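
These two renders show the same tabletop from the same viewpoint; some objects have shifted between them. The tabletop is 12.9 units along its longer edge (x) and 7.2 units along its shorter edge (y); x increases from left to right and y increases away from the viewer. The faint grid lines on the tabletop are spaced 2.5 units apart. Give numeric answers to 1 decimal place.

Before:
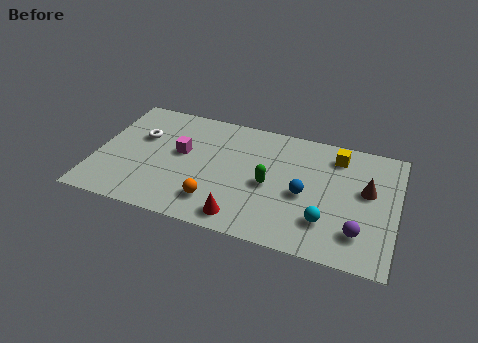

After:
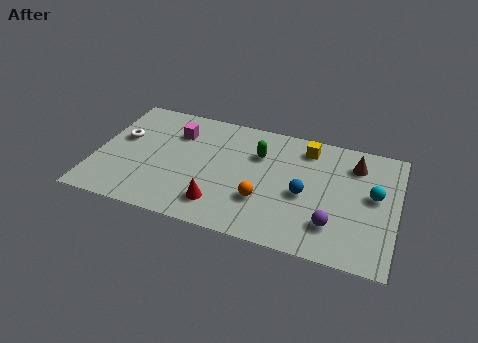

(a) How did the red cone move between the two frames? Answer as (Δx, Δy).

(-1.0, 0.5)

The red cone was at about (6.5, 1.0) and moved to about (5.5, 1.5).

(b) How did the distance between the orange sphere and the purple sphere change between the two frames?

-3.1

Before: roughly 6.1 units apart; after: 3.0. That's 3.1 units closer together.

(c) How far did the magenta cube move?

1.2

The magenta cube was near (3.6, 4.1) before and (3.3, 5.3) after, so it travelled √(0.3² + 1.2²) ≈ 1.2 units.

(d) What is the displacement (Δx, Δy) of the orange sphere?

(2.0, 0.7)

The orange sphere started near (5.3, 1.6) and ended near (7.3, 2.3).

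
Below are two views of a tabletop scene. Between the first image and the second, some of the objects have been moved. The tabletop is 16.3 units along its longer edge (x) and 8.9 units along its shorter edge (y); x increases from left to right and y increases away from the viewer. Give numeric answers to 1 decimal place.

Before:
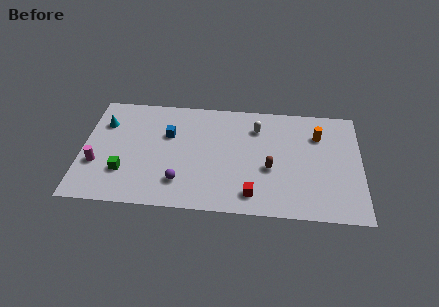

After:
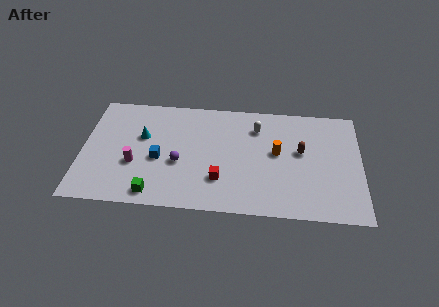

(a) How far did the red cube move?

2.1

The red cube was near (10.0, 1.5) before and (8.1, 2.5) after, so it travelled √(1.9² + 1.0²) ≈ 2.1 units.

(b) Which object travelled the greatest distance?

the orange cylinder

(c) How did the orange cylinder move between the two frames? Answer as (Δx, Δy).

(-2.4, -1.6)

The orange cylinder started near (13.8, 6.5) and ended near (11.4, 4.9).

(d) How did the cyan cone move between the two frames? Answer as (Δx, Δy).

(2.3, -0.9)

The cyan cone was at about (1.2, 6.4) and moved to about (3.5, 5.5).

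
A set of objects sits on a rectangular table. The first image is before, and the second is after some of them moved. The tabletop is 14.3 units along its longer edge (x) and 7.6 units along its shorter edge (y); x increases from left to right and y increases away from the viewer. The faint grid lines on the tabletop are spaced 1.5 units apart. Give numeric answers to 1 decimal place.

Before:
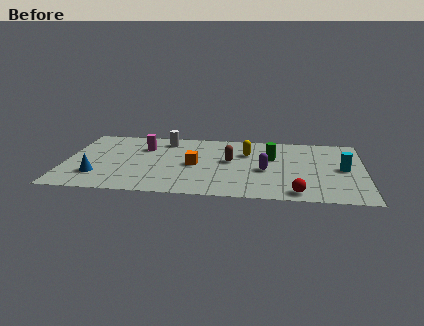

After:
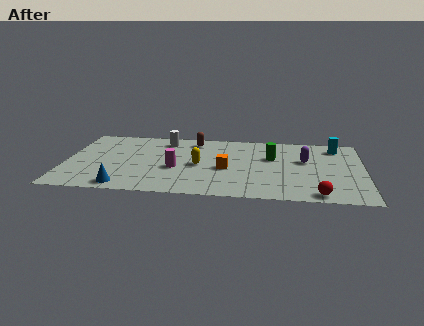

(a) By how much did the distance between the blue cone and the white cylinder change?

+0.4

The distance was about 5.3 in the first image and 5.7 in the second, so they moved 0.4 units further apart.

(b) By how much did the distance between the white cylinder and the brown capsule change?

-2.4

Before: roughly 3.8 units apart; after: 1.4. That's 2.4 units closer together.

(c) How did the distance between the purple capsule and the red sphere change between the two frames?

+1.0

They were about 2.8 units apart before and 3.8 after — 1.0 units further apart.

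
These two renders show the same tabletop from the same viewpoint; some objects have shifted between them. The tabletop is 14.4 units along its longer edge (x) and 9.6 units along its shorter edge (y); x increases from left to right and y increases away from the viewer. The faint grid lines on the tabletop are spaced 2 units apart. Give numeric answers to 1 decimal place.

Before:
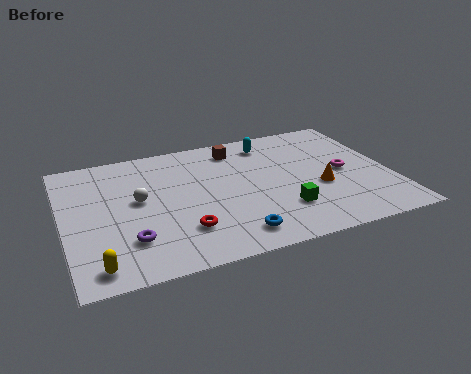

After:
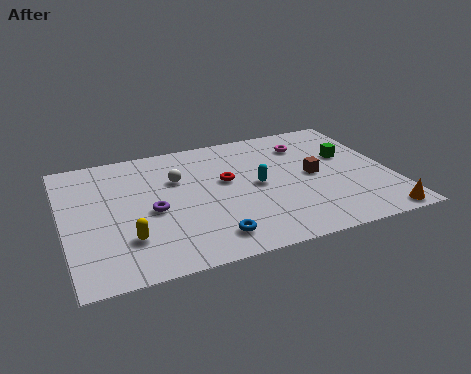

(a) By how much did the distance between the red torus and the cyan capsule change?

-5.5

Before: roughly 7.0 units apart; after: 1.5. That's 5.5 units closer together.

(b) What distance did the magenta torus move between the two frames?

3.0

The magenta torus moved from about (12.4, 4.7) to (11.0, 7.4), a distance of √(1.4² + 2.7²) ≈ 3.0.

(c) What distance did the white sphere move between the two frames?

2.1

The white sphere moved from about (3.3, 5.3) to (5.1, 6.4), a distance of √(1.8² + 1.1²) ≈ 2.1.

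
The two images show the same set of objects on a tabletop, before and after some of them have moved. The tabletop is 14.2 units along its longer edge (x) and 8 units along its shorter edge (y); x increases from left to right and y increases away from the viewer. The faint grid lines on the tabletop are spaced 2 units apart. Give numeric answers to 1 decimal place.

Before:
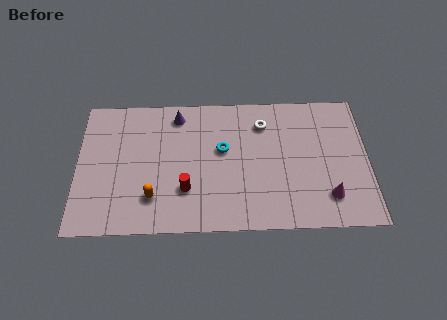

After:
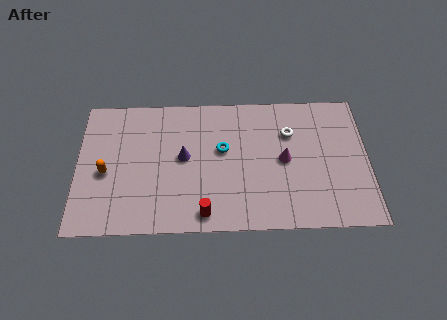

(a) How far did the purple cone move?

2.5

From (4.9, 6.8) to (5.2, 4.3), the purple cone covered √(0.3² + 2.5²) ≈ 2.5 units.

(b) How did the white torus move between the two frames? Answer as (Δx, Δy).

(1.3, -0.6)

From the two frames, the white torus sits at roughly (9.1, 6.2) before and (10.4, 5.6) after.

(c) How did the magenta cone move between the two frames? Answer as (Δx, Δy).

(-2.1, 2.2)

The magenta cone started near (12.2, 1.8) and ended near (10.1, 4.0).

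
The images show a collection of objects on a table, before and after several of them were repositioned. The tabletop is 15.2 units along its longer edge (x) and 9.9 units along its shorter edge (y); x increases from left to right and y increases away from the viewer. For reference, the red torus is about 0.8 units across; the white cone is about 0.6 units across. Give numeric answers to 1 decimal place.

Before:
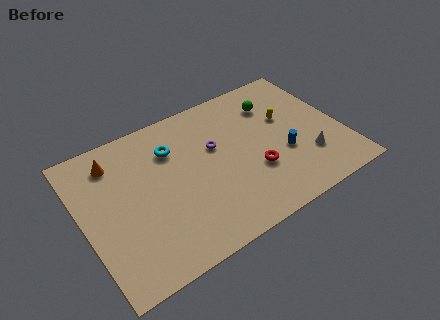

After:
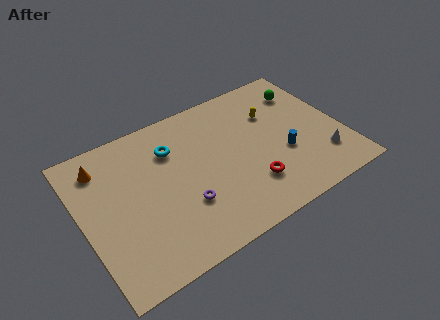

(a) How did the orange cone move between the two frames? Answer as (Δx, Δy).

(-0.7, 0.0)

The orange cone started near (2.2, 8.0) and ended near (1.5, 8.0).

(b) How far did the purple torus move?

3.7

From (7.9, 6.1) to (5.6, 3.2), the purple torus covered √(2.3² + 2.9²) ≈ 3.7 units.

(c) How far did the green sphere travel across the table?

1.9

The green sphere moved from about (11.7, 7.5) to (13.6, 7.6), a distance of √(1.9² + 0.1²) ≈ 1.9.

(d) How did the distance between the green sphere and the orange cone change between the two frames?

+2.6

The distance was about 9.5 in the first image and 12.1 in the second, so they moved 2.6 units further apart.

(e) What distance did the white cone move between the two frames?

0.9

The white cone was near (12.9, 2.8) before and (13.7, 2.4) after, so it travelled √(0.8² + 0.4²) ≈ 0.9 units.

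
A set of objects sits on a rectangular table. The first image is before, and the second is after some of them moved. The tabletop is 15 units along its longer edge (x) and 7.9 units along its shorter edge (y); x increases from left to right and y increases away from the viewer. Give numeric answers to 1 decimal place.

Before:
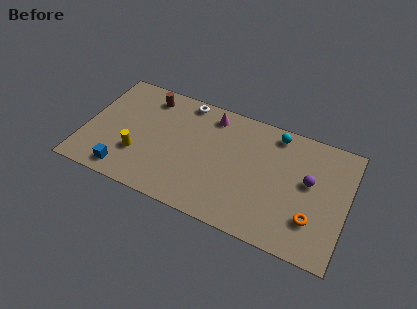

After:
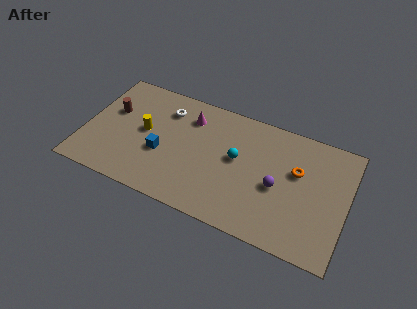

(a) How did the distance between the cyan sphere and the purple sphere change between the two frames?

-0.6

The distance was about 3.2 in the first image and 2.6 in the second, so they moved 0.6 units closer together.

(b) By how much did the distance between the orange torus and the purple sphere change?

-0.6

Before: roughly 2.3 units apart; after: 1.7. That's 0.6 units closer together.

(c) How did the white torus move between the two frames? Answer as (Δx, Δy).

(-1.0, -1.0)

The white torus started near (5.4, 7.1) and ended near (4.4, 6.1).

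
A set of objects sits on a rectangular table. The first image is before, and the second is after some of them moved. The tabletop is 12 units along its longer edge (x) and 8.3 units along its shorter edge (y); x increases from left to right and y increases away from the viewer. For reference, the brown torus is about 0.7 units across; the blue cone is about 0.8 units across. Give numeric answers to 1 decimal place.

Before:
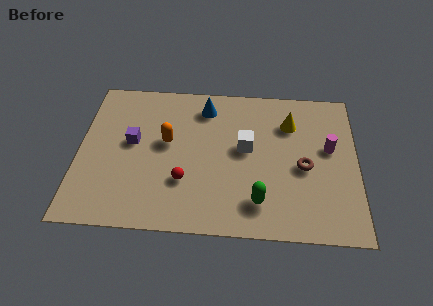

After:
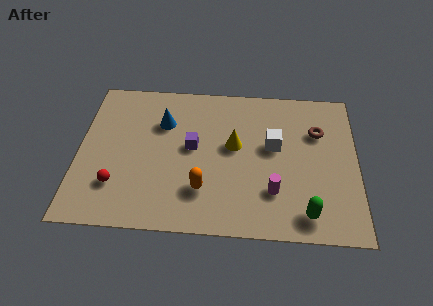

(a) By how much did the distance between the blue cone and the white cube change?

+2.1

They were about 2.8 units apart before and 4.9 after — 2.1 units further apart.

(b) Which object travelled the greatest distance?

the magenta cylinder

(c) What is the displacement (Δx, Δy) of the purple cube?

(2.6, -0.1)

The purple cube was at about (2.3, 4.6) and moved to about (4.9, 4.5).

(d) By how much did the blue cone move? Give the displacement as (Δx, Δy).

(-1.8, -1.0)

The blue cone started near (5.4, 6.8) and ended near (3.6, 5.8).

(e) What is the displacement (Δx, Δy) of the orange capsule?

(1.6, -2.5)

The orange capsule was at about (3.8, 4.7) and moved to about (5.4, 2.2).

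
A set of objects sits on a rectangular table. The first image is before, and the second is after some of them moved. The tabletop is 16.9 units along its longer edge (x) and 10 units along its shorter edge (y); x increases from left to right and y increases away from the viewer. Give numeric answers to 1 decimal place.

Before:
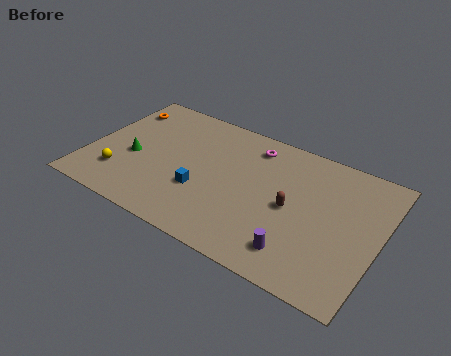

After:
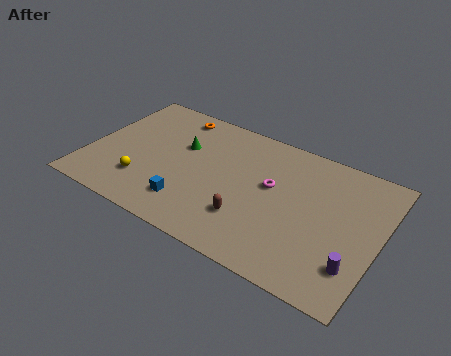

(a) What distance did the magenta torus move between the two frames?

2.9

The magenta torus moved from about (9.1, 8.3) to (10.6, 5.8), a distance of √(1.5² + 2.5²) ≈ 2.9.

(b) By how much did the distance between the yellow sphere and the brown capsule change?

-3.9

They were about 10.1 units apart before and 6.2 after — 3.9 units closer together.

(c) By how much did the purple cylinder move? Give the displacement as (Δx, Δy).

(3.1, 0.6)

The purple cylinder was at about (12.7, 1.9) and moved to about (15.8, 2.5).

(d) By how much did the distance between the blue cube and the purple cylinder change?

+3.4

The distance was about 6.1 in the first image and 9.5 in the second, so they moved 3.4 units further apart.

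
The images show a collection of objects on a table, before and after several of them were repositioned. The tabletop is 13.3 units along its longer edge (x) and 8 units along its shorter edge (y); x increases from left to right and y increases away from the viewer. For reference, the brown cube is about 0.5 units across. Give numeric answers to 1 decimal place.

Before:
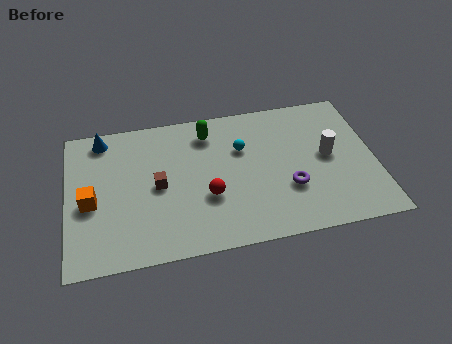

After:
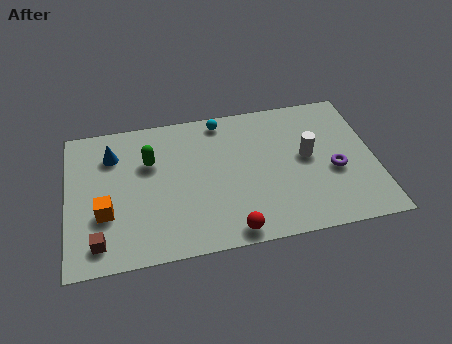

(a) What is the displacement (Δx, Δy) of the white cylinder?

(-0.9, 0.1)

The white cylinder was at about (11.3, 4.2) and moved to about (10.4, 4.3).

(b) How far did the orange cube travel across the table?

0.9

The orange cube moved from about (1.0, 3.5) to (1.6, 2.8), a distance of √(0.6² + 0.7²) ≈ 0.9.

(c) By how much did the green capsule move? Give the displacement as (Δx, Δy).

(-2.6, -1.2)

From the two frames, the green capsule sits at roughly (6.2, 6.5) before and (3.6, 5.3) after.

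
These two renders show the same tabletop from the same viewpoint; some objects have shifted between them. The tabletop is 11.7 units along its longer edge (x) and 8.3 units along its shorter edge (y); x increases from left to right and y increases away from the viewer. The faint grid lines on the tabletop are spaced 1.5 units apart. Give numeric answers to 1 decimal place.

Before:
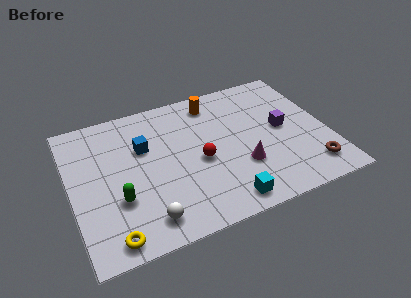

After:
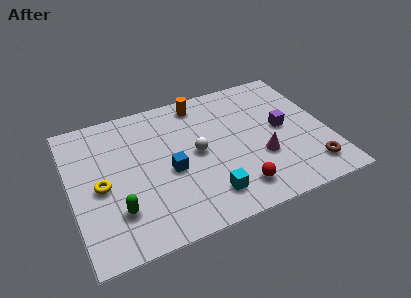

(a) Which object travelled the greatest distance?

the white sphere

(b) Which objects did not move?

the purple cube and the brown torus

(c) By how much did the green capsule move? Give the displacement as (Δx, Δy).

(-0.1, -0.6)

The green capsule started near (2.0, 2.8) and ended near (1.9, 2.2).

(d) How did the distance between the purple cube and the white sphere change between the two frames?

-3.2

Before: roughly 7.2 units apart; after: 4.0. That's 3.2 units closer together.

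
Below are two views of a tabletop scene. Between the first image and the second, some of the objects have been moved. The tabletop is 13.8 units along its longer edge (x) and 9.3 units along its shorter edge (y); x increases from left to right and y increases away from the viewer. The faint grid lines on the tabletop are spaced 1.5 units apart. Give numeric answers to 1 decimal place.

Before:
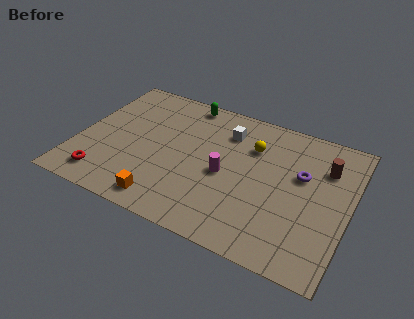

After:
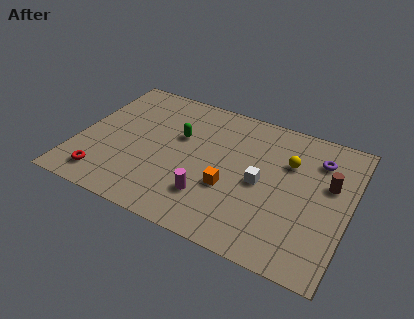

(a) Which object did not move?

the red torus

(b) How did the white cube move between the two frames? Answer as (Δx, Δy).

(2.1, -2.7)

The white cube was at about (7.3, 7.1) and moved to about (9.4, 4.4).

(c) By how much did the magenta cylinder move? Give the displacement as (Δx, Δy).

(-0.6, -1.8)

From the two frames, the magenta cylinder sits at roughly (7.6, 4.2) before and (7.0, 2.4) after.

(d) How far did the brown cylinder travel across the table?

1.0

The brown cylinder moved from about (12.4, 6.7) to (12.7, 5.7), a distance of √(0.3² + 1.0²) ≈ 1.0.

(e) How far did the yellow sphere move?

1.9

The yellow sphere moved from about (8.7, 6.6) to (10.6, 6.3), a distance of √(1.9² + 0.3²) ≈ 1.9.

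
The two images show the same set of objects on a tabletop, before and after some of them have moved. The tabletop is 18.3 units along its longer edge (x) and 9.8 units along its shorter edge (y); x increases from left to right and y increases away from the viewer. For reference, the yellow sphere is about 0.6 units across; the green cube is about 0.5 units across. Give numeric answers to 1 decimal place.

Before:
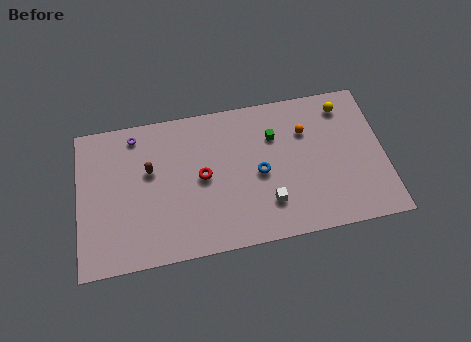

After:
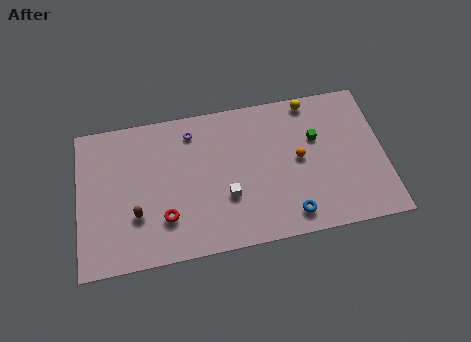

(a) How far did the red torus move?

3.3

From (7.4, 5.0) to (5.1, 2.7), the red torus covered √(2.3² + 2.3²) ≈ 3.3 units.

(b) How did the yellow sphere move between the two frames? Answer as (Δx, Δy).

(-2.0, 0.7)

From the two frames, the yellow sphere sits at roughly (16.1, 8.2) before and (14.1, 8.9) after.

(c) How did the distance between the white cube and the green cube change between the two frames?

+1.8

Before: roughly 4.4 units apart; after: 6.2. That's 1.8 units further apart.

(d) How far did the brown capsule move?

2.9

From (4.3, 6.0) to (3.4, 3.2), the brown capsule covered √(0.9² + 2.8²) ≈ 2.9 units.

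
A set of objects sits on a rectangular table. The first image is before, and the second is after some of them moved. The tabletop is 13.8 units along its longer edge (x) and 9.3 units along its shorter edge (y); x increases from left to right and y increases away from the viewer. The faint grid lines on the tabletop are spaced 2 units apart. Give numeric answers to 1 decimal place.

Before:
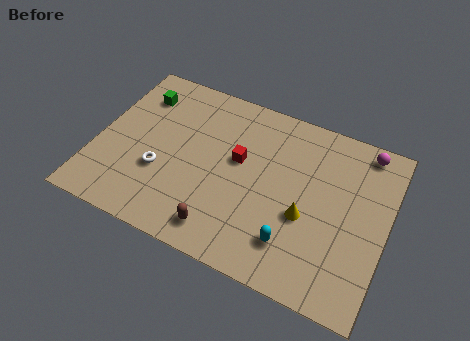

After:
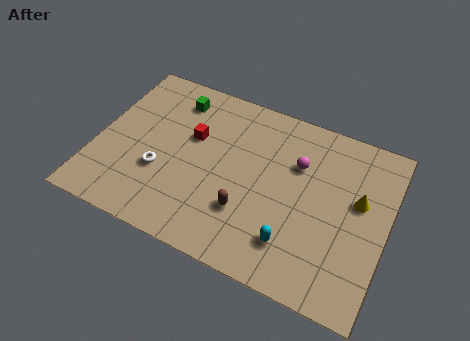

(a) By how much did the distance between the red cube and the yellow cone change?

+4.2

The distance was about 3.8 in the first image and 8.0 in the second, so they moved 4.2 units further apart.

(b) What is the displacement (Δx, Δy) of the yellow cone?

(2.3, 1.8)

From the two frames, the yellow cone sits at roughly (10.1, 3.7) before and (12.4, 5.5) after.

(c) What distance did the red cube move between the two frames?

2.3

The red cube was near (6.7, 5.4) before and (4.4, 5.8) after, so it travelled √(2.3² + 0.4²) ≈ 2.3 units.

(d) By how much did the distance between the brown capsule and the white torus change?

+0.5

The distance was about 3.7 in the first image and 4.2 in the second, so they moved 0.5 units further apart.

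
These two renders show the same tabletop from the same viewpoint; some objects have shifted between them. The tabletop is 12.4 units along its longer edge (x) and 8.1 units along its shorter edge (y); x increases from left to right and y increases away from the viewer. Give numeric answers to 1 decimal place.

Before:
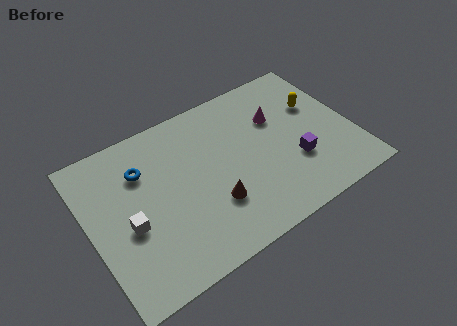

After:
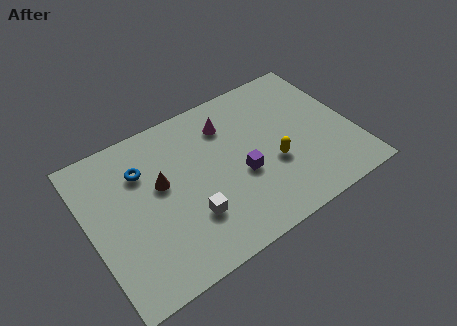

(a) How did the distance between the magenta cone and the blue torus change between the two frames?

-2.3

They were about 6.4 units apart before and 4.1 after — 2.3 units closer together.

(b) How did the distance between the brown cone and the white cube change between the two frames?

-1.4

They were about 3.9 units apart before and 2.5 after — 1.4 units closer together.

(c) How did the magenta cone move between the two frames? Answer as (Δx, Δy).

(-2.3, 0.8)

From the two frames, the magenta cone sits at roughly (9.1, 5.4) before and (6.8, 6.2) after.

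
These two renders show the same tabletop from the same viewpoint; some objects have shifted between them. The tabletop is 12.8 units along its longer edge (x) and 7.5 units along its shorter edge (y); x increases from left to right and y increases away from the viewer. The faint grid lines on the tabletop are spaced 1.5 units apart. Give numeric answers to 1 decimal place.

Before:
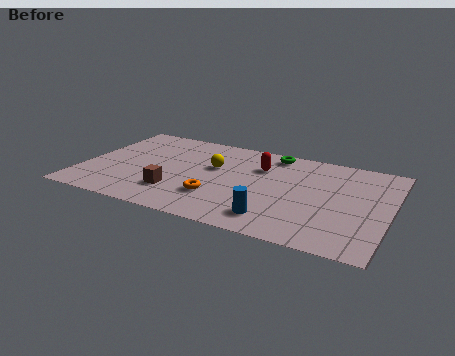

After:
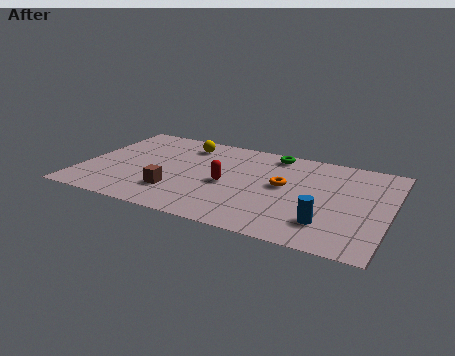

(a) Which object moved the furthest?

the orange torus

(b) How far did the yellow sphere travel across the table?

2.1

From (5.4, 4.6) to (4.0, 6.1), the yellow sphere covered √(1.4² + 1.5²) ≈ 2.1 units.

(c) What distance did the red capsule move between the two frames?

2.2

From (7.3, 5.3) to (6.1, 3.4), the red capsule covered √(1.2² + 1.9²) ≈ 2.2 units.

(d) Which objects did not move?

the brown cube and the green torus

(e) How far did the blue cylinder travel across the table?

2.1

The blue cylinder moved from about (8.3, 1.4) to (10.4, 1.8), a distance of √(2.1² + 0.4²) ≈ 2.1.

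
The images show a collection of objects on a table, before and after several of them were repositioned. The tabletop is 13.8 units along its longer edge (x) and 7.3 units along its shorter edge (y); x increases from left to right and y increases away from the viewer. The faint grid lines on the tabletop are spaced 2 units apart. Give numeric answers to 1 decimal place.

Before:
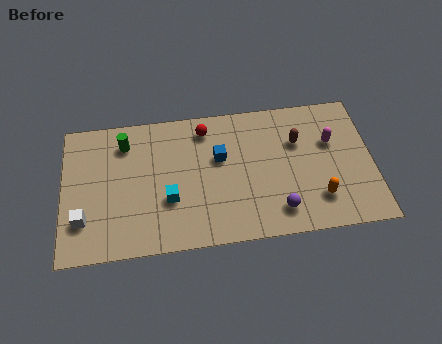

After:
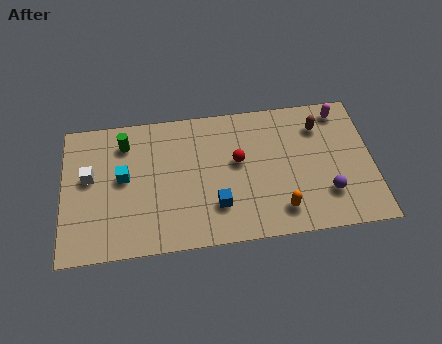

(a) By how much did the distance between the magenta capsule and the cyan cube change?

+2.5

They were about 7.6 units apart before and 10.1 after — 2.5 units further apart.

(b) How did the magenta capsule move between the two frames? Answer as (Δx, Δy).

(0.5, 1.6)

The magenta capsule was at about (12.0, 4.7) and moved to about (12.5, 6.3).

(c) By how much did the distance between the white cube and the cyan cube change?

-2.3

They were about 3.8 units apart before and 1.5 after — 2.3 units closer together.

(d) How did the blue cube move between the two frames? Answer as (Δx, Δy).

(-0.2, -2.5)

From the two frames, the blue cube sits at roughly (7.0, 4.5) before and (6.8, 2.0) after.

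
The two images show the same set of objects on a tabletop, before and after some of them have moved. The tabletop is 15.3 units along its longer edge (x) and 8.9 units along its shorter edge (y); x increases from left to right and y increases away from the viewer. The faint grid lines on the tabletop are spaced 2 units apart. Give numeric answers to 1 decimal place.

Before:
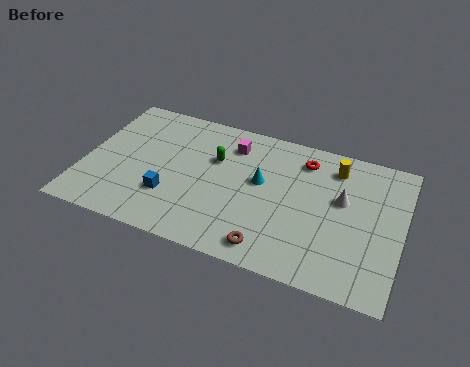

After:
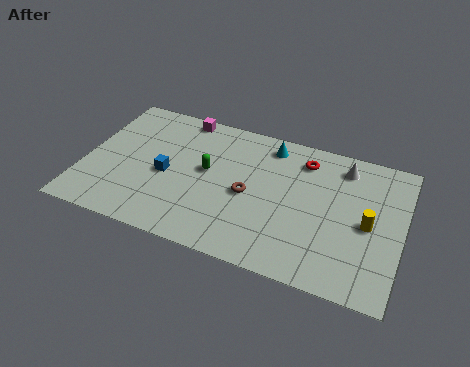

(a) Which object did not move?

the red torus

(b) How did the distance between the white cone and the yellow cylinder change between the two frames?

+1.5

The distance was about 2.0 in the first image and 3.5 in the second, so they moved 1.5 units further apart.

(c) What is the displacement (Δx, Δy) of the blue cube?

(-0.3, 1.3)

From the two frames, the blue cube sits at roughly (4.3, 2.7) before and (4.0, 4.0) after.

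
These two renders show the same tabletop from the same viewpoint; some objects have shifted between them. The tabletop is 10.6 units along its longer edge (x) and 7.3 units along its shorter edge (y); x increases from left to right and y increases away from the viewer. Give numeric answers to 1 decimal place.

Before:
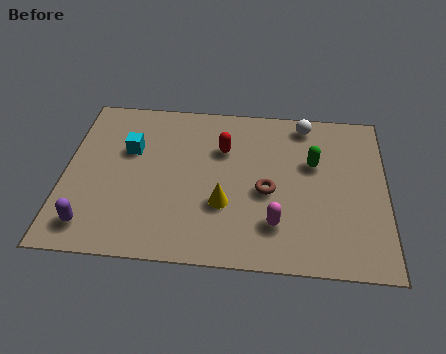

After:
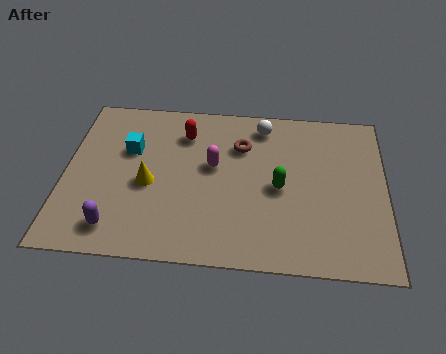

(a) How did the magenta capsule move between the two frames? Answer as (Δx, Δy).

(-2.1, 2.4)

From the two frames, the magenta capsule sits at roughly (7.0, 1.8) before and (4.9, 4.2) after.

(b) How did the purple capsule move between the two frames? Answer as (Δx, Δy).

(0.8, 0.0)

The purple capsule started near (1.0, 1.2) and ended near (1.8, 1.2).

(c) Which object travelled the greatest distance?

the magenta capsule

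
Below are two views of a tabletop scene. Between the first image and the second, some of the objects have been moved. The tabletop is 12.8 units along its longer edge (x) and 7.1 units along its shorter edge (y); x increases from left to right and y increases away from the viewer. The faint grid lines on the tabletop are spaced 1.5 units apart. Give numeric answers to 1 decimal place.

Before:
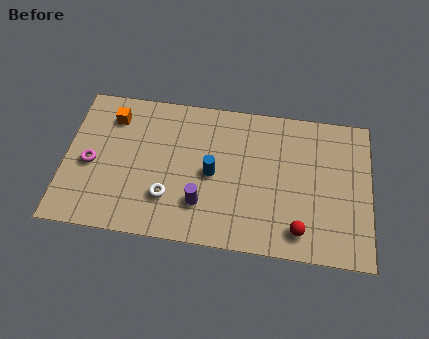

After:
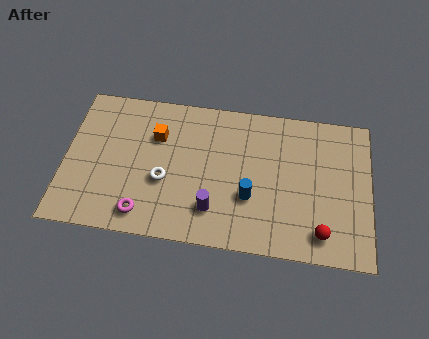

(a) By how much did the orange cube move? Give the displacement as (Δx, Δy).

(1.9, -0.7)

The orange cube was at about (1.9, 5.6) and moved to about (3.8, 4.9).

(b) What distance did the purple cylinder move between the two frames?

0.5

From (5.8, 1.9) to (6.3, 1.7), the purple cylinder covered √(0.5² + 0.2²) ≈ 0.5 units.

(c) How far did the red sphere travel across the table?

0.9

The red sphere moved from about (9.9, 1.2) to (10.8, 1.2), a distance of √(0.9² + 0.0²) ≈ 0.9.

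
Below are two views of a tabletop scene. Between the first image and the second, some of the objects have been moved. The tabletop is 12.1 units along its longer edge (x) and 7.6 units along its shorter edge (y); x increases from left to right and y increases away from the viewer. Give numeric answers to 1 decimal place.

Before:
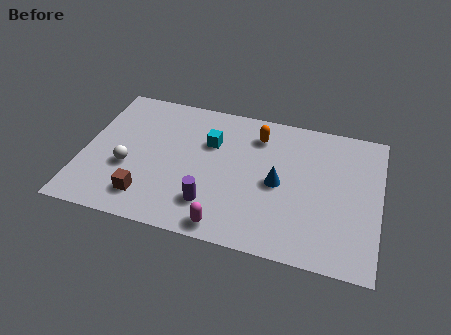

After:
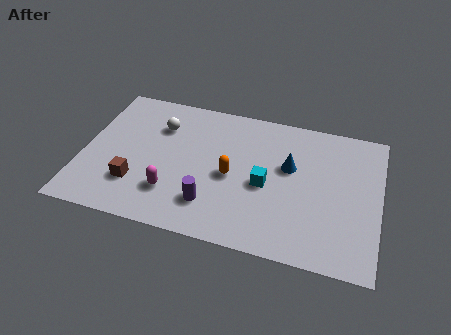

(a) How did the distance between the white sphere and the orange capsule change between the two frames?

-2.3

They were about 6.0 units apart before and 3.7 after — 2.3 units closer together.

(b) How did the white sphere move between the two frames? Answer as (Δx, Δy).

(1.1, 2.6)

The white sphere started near (1.9, 2.9) and ended near (3.0, 5.5).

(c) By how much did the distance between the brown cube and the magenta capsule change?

-1.9

The distance was about 3.4 in the first image and 1.5 in the second, so they moved 1.9 units closer together.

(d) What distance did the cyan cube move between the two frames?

2.9

From (5.1, 5.1) to (7.5, 3.4), the cyan cube covered √(2.4² + 1.7²) ≈ 2.9 units.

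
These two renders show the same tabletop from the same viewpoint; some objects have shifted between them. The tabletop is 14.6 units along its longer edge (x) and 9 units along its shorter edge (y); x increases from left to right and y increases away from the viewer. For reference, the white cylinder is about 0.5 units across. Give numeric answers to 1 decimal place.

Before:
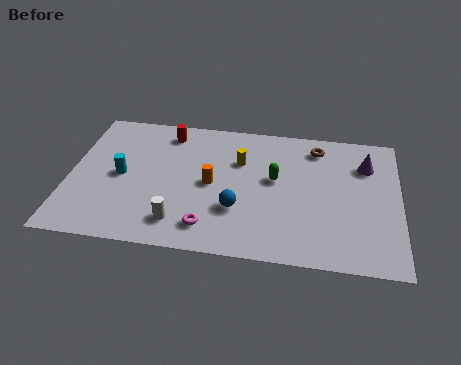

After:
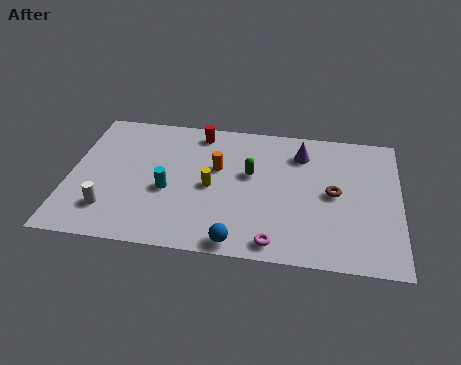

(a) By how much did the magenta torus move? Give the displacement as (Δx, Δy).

(2.9, -0.6)

The magenta torus started near (6.3, 1.6) and ended near (9.2, 1.0).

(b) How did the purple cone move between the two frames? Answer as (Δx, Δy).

(-2.9, 0.4)

The purple cone started near (13.1, 6.6) and ended near (10.2, 7.0).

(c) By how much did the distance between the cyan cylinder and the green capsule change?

-2.9

They were about 6.8 units apart before and 3.9 after — 2.9 units closer together.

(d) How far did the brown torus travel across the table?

3.1

From (10.9, 7.5) to (11.7, 4.5), the brown torus covered √(0.8² + 3.0²) ≈ 3.1 units.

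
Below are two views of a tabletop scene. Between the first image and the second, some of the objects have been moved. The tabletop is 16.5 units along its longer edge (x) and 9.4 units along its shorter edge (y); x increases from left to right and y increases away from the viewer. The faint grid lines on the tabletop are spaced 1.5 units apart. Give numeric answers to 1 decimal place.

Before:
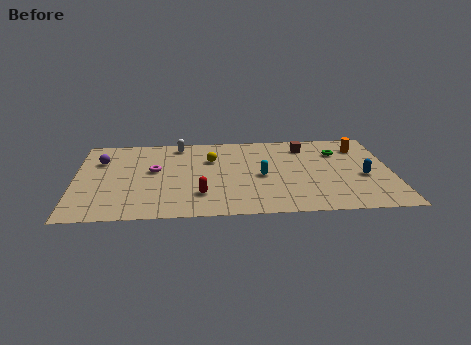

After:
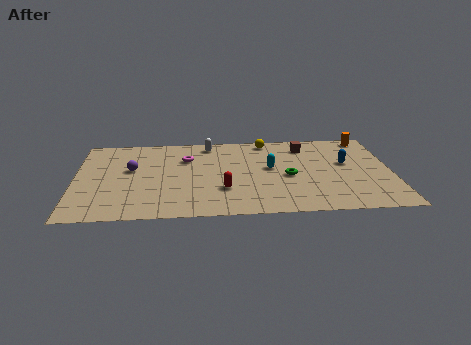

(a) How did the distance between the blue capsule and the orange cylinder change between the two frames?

-0.3

Before: roughly 3.4 units apart; after: 3.1. That's 0.3 units closer together.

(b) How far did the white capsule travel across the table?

1.6

From (5.4, 8.2) to (7.0, 8.2), the white capsule covered √(1.6² + 0.0²) ≈ 1.6 units.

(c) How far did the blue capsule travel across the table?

1.8

The blue capsule moved from about (15.0, 3.9) to (14.2, 5.5), a distance of √(0.8² + 1.6²) ≈ 1.8.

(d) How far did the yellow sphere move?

3.6

The yellow sphere moved from about (7.1, 6.4) to (10.1, 8.4), a distance of √(3.0² + 2.0²) ≈ 3.6.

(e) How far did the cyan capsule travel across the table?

1.0

From (9.7, 4.3) to (10.2, 5.2), the cyan capsule covered √(0.5² + 0.9²) ≈ 1.0 units.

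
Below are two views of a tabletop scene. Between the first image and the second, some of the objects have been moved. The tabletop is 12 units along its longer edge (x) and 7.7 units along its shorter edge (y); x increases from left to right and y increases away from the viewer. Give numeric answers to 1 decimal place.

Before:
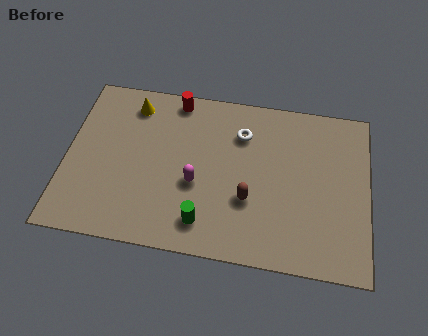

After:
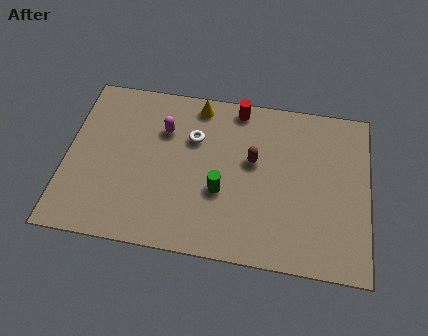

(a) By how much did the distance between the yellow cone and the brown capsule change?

-2.8

The distance was about 6.1 in the first image and 3.3 in the second, so they moved 2.8 units closer together.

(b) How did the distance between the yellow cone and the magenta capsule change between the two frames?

-2.4

The distance was about 4.3 in the first image and 1.9 in the second, so they moved 2.4 units closer together.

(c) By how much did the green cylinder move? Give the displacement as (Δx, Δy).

(0.6, 1.5)

The green cylinder started near (5.6, 1.4) and ended near (6.2, 2.9).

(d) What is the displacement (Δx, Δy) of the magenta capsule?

(-1.4, 2.3)

The magenta capsule started near (5.2, 3.1) and ended near (3.8, 5.4).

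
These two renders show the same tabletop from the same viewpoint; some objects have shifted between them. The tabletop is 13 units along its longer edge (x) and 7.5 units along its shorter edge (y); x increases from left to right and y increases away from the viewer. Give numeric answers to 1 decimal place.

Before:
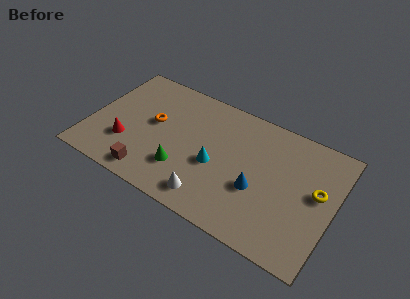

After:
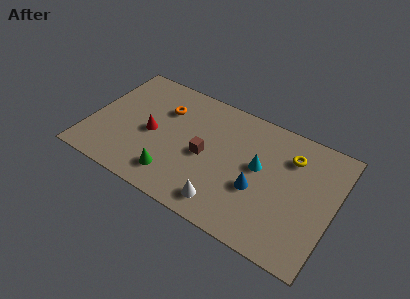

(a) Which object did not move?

the blue cone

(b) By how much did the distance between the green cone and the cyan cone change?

+3.1

They were about 1.9 units apart before and 5.0 after — 3.1 units further apart.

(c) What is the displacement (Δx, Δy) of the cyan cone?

(2.2, 1.0)

The cyan cone started near (6.8, 3.2) and ended near (9.0, 4.2).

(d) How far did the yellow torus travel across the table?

2.1

The yellow torus was near (12.1, 4.2) before and (10.5, 5.6) after, so it travelled √(1.6² + 1.4²) ≈ 2.1 units.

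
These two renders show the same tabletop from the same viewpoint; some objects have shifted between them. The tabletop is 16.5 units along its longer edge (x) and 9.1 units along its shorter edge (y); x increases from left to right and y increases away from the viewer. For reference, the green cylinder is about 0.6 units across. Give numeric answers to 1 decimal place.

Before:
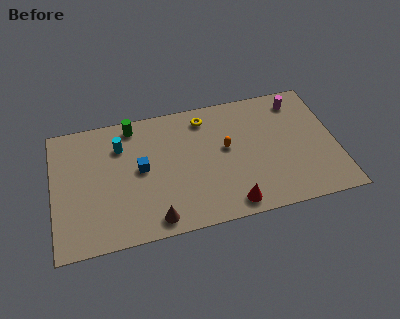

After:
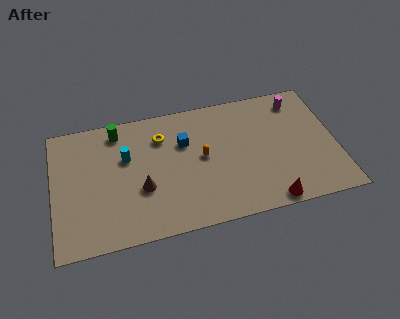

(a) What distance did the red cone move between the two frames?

2.2

From (10.1, 1.1) to (12.3, 0.8), the red cone covered √(2.2² + 0.3²) ≈ 2.2 units.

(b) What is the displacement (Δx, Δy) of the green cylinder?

(-0.9, -0.2)

The green cylinder was at about (4.8, 8.0) and moved to about (3.9, 7.8).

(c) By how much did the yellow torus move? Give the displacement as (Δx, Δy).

(-2.6, -0.8)

From the two frames, the yellow torus sits at roughly (9.0, 7.6) before and (6.4, 6.8) after.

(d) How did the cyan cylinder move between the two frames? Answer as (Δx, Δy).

(0.3, -0.9)

The cyan cylinder started near (4.0, 6.7) and ended near (4.3, 5.8).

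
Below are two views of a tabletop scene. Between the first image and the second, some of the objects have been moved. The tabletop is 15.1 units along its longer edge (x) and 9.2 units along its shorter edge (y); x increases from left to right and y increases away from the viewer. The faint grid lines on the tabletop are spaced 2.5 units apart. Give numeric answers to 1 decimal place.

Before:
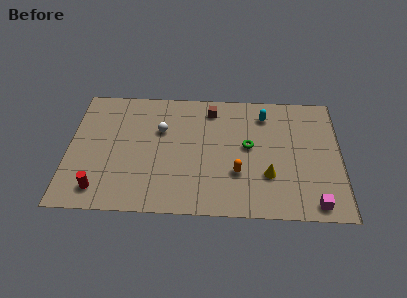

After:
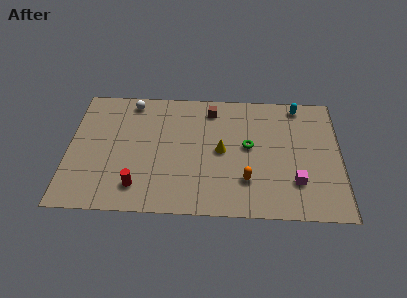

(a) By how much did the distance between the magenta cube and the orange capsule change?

-2.0

They were about 4.7 units apart before and 2.7 after — 2.0 units closer together.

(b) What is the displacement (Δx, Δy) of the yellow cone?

(-2.6, 1.7)

From the two frames, the yellow cone sits at roughly (11.1, 2.9) before and (8.5, 4.6) after.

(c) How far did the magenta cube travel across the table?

1.8

From (13.6, 1.0) to (12.6, 2.5), the magenta cube covered √(1.0² + 1.5²) ≈ 1.8 units.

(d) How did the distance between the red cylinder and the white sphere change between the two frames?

+0.7

They were about 5.6 units apart before and 6.3 after — 0.7 units further apart.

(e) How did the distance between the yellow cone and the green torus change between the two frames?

-0.8

They were about 2.4 units apart before and 1.6 after — 0.8 units closer together.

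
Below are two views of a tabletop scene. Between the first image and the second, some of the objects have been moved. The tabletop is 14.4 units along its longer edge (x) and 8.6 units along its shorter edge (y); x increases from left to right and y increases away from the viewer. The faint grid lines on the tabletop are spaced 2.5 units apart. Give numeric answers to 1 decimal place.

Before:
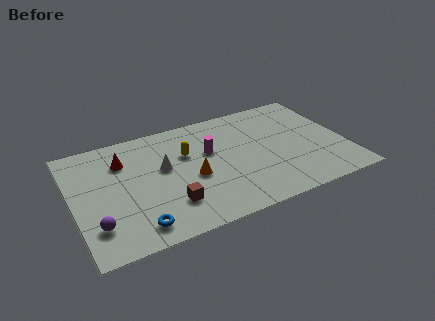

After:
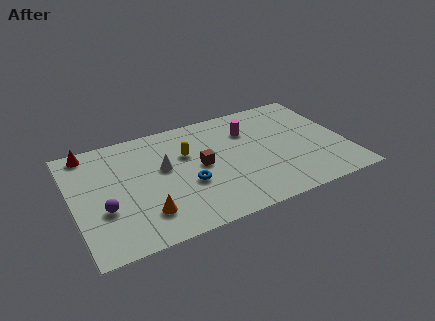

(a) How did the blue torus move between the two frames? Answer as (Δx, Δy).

(2.9, 2.0)

The blue torus was at about (3.0, 1.3) and moved to about (5.9, 3.3).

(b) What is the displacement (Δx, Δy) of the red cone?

(-1.7, 1.4)

From the two frames, the red cone sits at roughly (2.8, 6.3) before and (1.1, 7.7) after.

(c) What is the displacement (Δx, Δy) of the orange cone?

(-2.7, -1.7)

The orange cone was at about (6.2, 3.7) and moved to about (3.5, 2.0).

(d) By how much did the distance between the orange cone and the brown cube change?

+1.9

The distance was about 2.1 in the first image and 4.0 in the second, so they moved 1.9 units further apart.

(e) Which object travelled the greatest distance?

the blue torus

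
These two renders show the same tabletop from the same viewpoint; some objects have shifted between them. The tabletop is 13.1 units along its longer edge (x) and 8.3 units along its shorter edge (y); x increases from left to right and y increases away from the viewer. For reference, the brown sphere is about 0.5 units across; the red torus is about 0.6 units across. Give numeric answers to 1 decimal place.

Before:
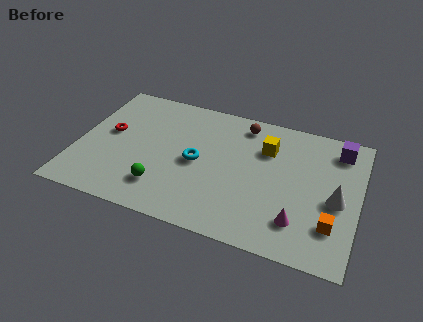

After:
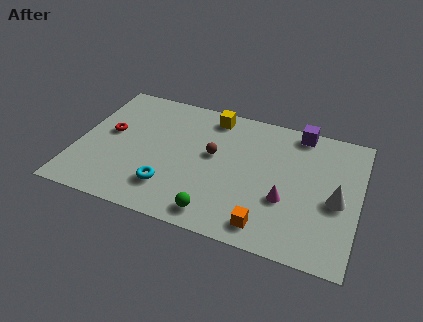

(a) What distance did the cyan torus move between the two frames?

2.3

From (5.6, 4.0) to (4.5, 2.0), the cyan torus covered √(1.1² + 2.0²) ≈ 2.3 units.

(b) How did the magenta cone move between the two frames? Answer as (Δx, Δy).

(-0.7, 1.1)

From the two frames, the magenta cone sits at roughly (10.5, 1.9) before and (9.8, 3.0) after.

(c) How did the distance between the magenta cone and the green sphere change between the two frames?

-2.7

The distance was about 6.3 in the first image and 3.6 in the second, so they moved 2.7 units closer together.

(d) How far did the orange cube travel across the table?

3.1

The orange cube was near (12.0, 2.2) before and (9.1, 1.2) after, so it travelled √(2.9² + 1.0²) ≈ 3.1 units.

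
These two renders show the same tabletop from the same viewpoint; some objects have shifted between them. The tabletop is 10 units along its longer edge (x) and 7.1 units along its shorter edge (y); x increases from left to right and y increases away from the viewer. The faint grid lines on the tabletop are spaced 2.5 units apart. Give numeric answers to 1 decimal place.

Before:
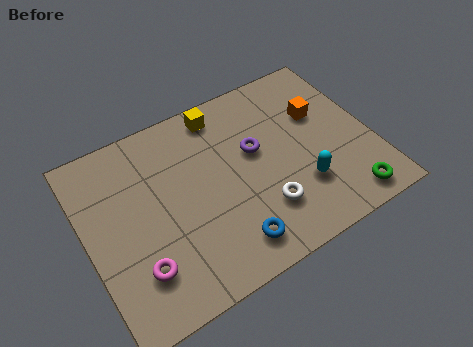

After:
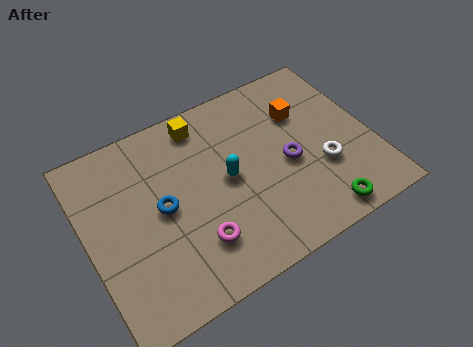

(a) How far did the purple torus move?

1.4

The purple torus was near (6.0, 4.2) before and (7.0, 3.2) after, so it travelled √(1.0² + 1.0²) ≈ 1.4 units.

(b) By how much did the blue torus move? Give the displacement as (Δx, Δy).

(-2.0, 2.4)

The blue torus was at about (4.6, 1.2) and moved to about (2.6, 3.6).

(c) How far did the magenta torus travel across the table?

2.0

The magenta torus was near (1.5, 1.8) before and (3.5, 1.8) after, so it travelled √(2.0² + 0.0²) ≈ 2.0 units.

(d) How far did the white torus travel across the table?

2.3

The white torus was near (5.9, 1.9) before and (8.1, 2.5) after, so it travelled √(2.2² + 0.6²) ≈ 2.3 units.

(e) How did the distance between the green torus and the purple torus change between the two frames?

-1.8

They were about 4.3 units apart before and 2.5 after — 1.8 units closer together.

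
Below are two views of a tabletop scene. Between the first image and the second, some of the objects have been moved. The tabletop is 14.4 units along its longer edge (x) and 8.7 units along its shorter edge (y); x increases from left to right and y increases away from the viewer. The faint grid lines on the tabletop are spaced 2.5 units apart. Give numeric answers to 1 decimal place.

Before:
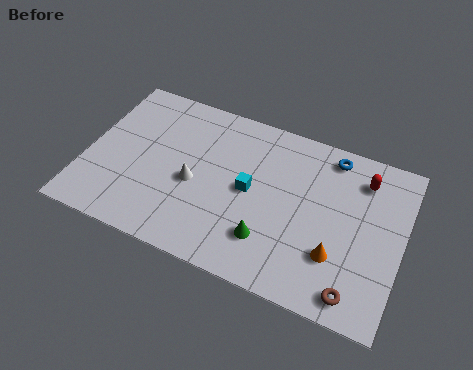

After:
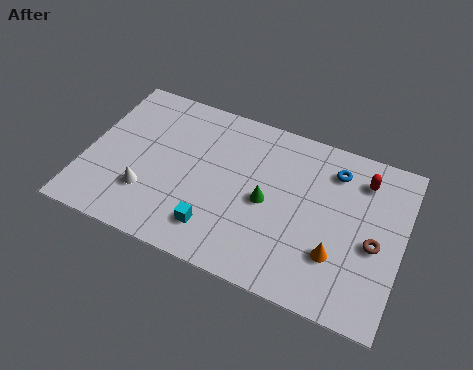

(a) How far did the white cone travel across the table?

2.4

From (5.0, 3.8) to (3.0, 2.5), the white cone covered √(2.0² + 1.3²) ≈ 2.4 units.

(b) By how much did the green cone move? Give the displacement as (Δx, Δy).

(-0.3, 1.9)

From the two frames, the green cone sits at roughly (8.6, 2.2) before and (8.3, 4.1) after.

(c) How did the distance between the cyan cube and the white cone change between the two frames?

+0.7

The distance was about 2.6 in the first image and 3.3 in the second, so they moved 0.7 units further apart.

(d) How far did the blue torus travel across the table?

0.7

The blue torus was near (10.9, 7.6) before and (11.1, 6.9) after, so it travelled √(0.2² + 0.7²) ≈ 0.7 units.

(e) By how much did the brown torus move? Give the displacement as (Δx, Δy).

(0.6, 2.7)

From the two frames, the brown torus sits at roughly (12.6, 1.1) before and (13.2, 3.8) after.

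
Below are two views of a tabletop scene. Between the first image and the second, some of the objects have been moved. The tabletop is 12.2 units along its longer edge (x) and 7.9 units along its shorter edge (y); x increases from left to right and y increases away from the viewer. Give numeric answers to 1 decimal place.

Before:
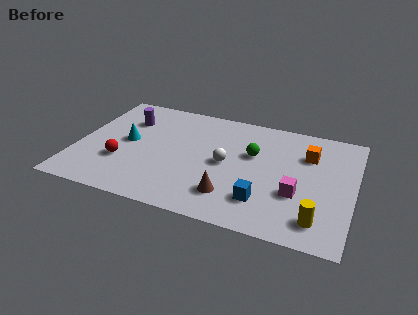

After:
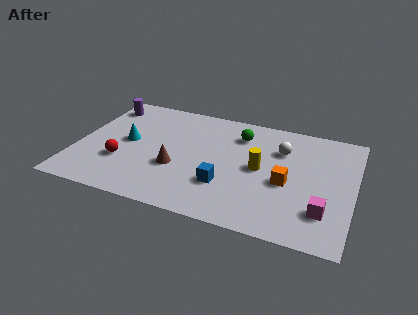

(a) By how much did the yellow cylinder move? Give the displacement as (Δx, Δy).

(-2.7, 2.6)

From the two frames, the yellow cylinder sits at roughly (10.8, 1.4) before and (8.1, 4.0) after.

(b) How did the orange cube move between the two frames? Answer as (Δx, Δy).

(-0.8, -2.2)

From the two frames, the orange cube sits at roughly (10.1, 5.6) before and (9.3, 3.4) after.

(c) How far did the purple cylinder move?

1.4

From (2.0, 5.7) to (0.8, 6.5), the purple cylinder covered √(1.2² + 0.8²) ≈ 1.4 units.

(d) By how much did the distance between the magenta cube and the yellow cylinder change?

+1.8

They were about 1.7 units apart before and 3.5 after — 1.8 units further apart.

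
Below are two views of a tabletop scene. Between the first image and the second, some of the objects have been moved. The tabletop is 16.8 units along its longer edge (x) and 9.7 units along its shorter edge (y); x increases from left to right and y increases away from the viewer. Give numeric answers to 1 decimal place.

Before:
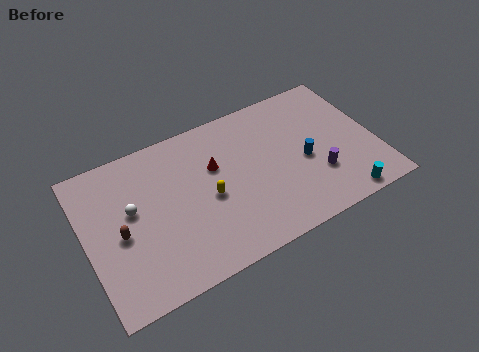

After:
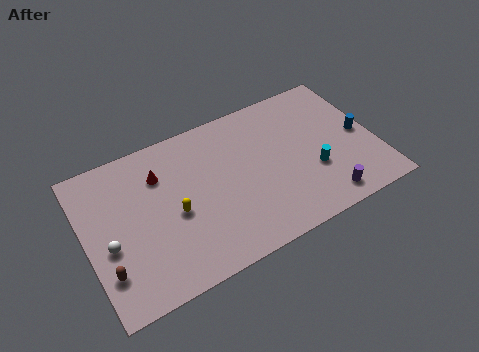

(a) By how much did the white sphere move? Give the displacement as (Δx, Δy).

(-1.5, -1.6)

The white sphere was at about (2.7, 5.6) and moved to about (1.2, 4.0).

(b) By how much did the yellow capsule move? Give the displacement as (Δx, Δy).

(-2.0, -0.1)

From the two frames, the yellow capsule sits at roughly (7.0, 4.4) before and (5.0, 4.3) after.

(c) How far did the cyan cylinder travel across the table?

2.8

From (14.3, 0.9) to (13.0, 3.4), the cyan cylinder covered √(1.3² + 2.5²) ≈ 2.8 units.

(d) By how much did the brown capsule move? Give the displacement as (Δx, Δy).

(-1.0, -1.9)

From the two frames, the brown capsule sits at roughly (1.9, 4.4) before and (0.9, 2.5) after.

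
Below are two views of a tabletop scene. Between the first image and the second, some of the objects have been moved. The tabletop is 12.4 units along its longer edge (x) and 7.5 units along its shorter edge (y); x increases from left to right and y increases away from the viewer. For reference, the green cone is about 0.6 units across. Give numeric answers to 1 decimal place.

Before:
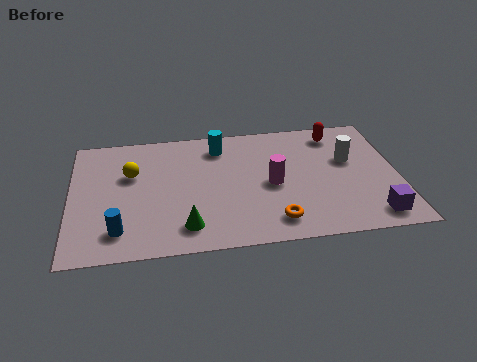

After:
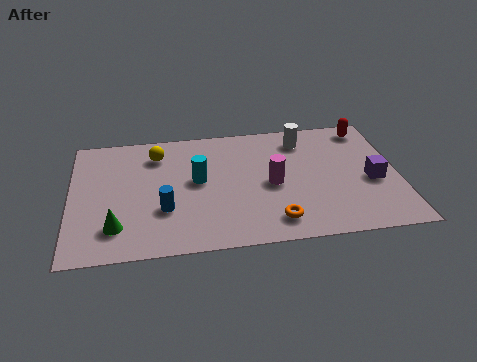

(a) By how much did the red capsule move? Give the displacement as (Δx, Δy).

(1.2, 0.2)

From the two frames, the red capsule sits at roughly (10.2, 6.3) before and (11.4, 6.5) after.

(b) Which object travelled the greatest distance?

the green cone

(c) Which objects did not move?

the orange torus and the magenta cylinder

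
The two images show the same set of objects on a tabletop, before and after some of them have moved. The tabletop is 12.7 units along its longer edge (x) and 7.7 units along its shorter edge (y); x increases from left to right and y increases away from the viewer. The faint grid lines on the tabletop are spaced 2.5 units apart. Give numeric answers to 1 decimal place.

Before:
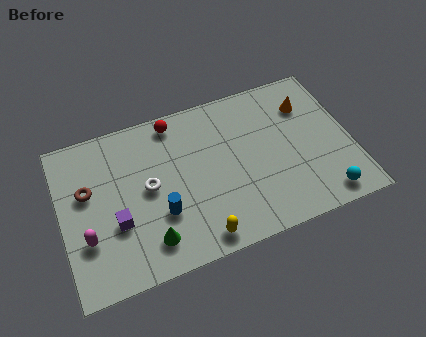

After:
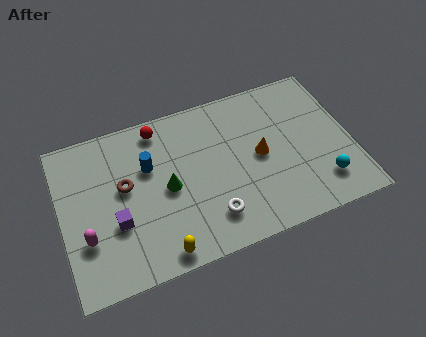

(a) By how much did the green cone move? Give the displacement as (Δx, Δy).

(1.0, 2.2)

The green cone was at about (3.6, 1.5) and moved to about (4.6, 3.7).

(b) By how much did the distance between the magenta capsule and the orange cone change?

-2.7

The distance was about 10.5 in the first image and 7.8 in the second, so they moved 2.7 units closer together.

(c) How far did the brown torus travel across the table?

1.6

The brown torus moved from about (1.2, 4.7) to (2.8, 4.4), a distance of √(1.6² + 0.3²) ≈ 1.6.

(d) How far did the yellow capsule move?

1.7

The yellow capsule moved from about (5.7, 0.9) to (4.0, 0.8), a distance of √(1.7² + 0.1²) ≈ 1.7.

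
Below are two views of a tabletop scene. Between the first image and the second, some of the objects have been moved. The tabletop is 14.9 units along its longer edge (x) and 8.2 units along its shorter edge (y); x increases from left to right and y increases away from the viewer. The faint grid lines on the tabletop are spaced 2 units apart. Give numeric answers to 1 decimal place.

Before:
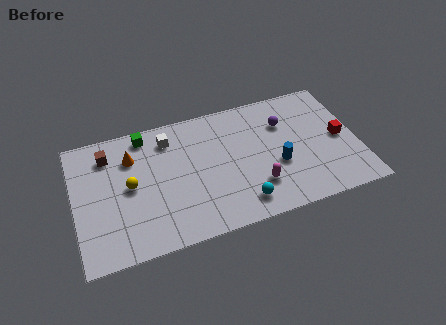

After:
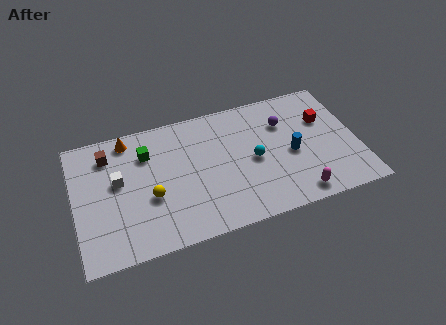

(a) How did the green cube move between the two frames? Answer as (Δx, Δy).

(0.0, -1.2)

The green cube was at about (3.9, 7.2) and moved to about (3.9, 6.0).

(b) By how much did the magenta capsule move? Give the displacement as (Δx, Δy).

(2.0, -1.2)

From the two frames, the magenta capsule sits at roughly (9.4, 2.2) before and (11.4, 1.0) after.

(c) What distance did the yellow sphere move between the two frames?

1.4

The yellow sphere moved from about (2.9, 4.2) to (3.9, 3.2), a distance of √(1.0² + 1.0²) ≈ 1.4.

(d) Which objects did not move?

the brown cube and the purple sphere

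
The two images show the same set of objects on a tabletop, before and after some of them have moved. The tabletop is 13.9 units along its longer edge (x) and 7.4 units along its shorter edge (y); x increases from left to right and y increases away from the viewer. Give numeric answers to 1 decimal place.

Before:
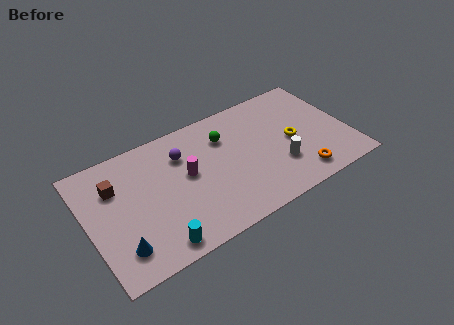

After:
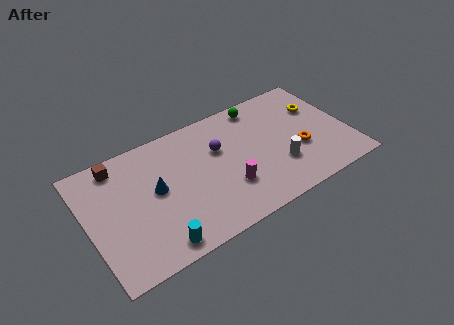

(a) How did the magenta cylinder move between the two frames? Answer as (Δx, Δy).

(1.9, -1.8)

The magenta cylinder was at about (5.3, 4.1) and moved to about (7.2, 2.3).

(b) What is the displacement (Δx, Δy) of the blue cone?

(2.2, 2.4)

The blue cone started near (1.4, 1.6) and ended near (3.6, 4.0).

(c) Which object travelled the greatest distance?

the blue cone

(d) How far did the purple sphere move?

2.0

The purple sphere was near (5.2, 5.4) before and (7.1, 4.8) after, so it travelled √(1.9² + 0.6²) ≈ 2.0 units.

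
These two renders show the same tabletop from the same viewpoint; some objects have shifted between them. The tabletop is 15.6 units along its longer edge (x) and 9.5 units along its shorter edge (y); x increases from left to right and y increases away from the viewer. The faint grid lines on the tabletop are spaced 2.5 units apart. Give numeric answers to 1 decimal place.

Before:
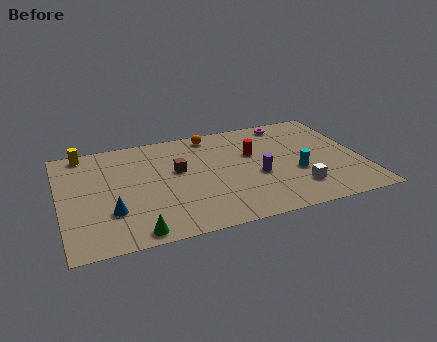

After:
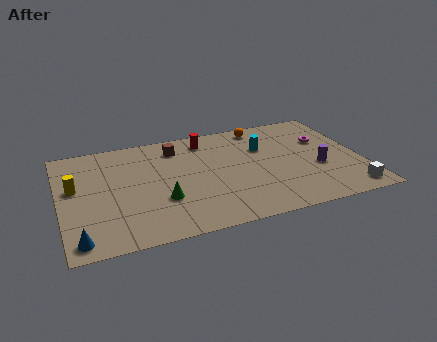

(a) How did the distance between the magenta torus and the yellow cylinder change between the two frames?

+2.3

Before: roughly 10.8 units apart; after: 13.1. That's 2.3 units further apart.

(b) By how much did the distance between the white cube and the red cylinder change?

+5.4

Before: roughly 4.2 units apart; after: 9.6. That's 5.4 units further apart.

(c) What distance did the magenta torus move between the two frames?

2.8

The magenta torus moved from about (12.2, 8.4) to (13.9, 6.2), a distance of √(1.7² + 2.2²) ≈ 2.8.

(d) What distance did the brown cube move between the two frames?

2.1

The brown cube was near (6.1, 5.6) before and (6.2, 7.7) after, so it travelled √(0.1² + 2.1²) ≈ 2.1 units.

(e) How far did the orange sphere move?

2.7

The orange sphere moved from about (8.1, 8.4) to (10.8, 8.4), a distance of √(2.7² + 0.0²) ≈ 2.7.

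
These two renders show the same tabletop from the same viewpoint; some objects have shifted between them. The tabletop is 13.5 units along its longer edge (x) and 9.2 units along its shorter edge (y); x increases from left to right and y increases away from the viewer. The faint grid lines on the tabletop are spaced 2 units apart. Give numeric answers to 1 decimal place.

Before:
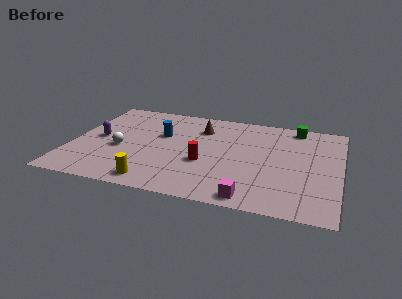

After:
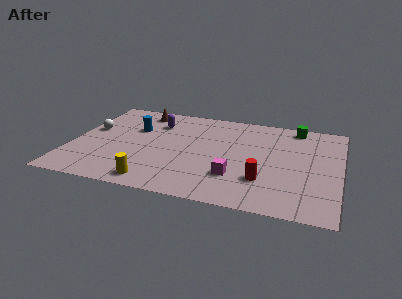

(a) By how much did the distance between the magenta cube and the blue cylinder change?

-0.5

Before: roughly 6.9 units apart; after: 6.4. That's 0.5 units closer together.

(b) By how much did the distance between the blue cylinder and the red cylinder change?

+4.3

Before: roughly 3.3 units apart; after: 7.6. That's 4.3 units further apart.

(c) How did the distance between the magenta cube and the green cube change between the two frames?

-1.3

Before: roughly 7.5 units apart; after: 6.2. That's 1.3 units closer together.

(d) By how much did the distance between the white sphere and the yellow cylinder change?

+2.3

They were about 3.4 units apart before and 5.7 after — 2.3 units further apart.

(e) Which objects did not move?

the yellow cylinder and the green cube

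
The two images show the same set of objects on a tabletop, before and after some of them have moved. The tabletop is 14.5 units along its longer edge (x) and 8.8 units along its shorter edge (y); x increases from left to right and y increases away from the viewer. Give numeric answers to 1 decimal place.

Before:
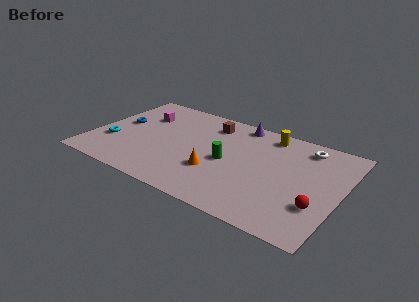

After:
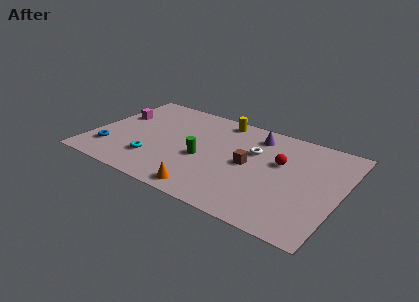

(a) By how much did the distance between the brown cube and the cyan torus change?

-1.0

They were about 6.7 units apart before and 5.7 after — 1.0 units closer together.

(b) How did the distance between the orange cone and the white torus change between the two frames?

-1.3

The distance was about 6.4 in the first image and 5.1 in the second, so they moved 1.3 units closer together.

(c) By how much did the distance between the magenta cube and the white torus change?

-1.5

Before: roughly 9.7 units apart; after: 8.2. That's 1.5 units closer together.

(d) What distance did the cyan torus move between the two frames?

2.7

The cyan torus was near (1.3, 2.9) before and (3.9, 2.3) after, so it travelled √(2.6² + 0.6²) ≈ 2.7 units.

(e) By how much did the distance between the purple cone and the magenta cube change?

+2.4

They were about 5.9 units apart before and 8.3 after — 2.4 units further apart.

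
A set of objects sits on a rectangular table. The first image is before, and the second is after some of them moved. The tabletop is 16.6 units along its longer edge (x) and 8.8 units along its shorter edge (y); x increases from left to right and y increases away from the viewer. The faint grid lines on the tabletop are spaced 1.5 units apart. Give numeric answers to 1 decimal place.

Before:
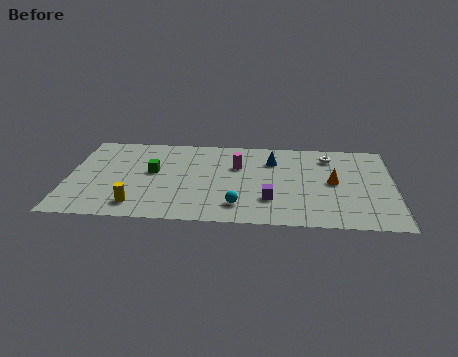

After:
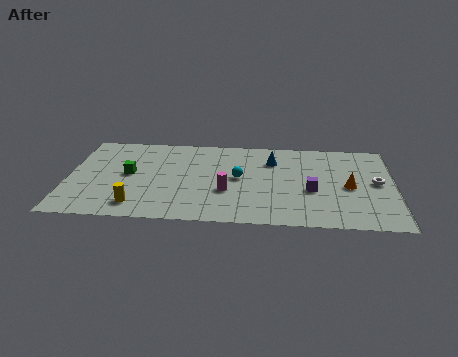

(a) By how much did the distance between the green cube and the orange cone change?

+2.0

Before: roughly 9.2 units apart; after: 11.2. That's 2.0 units further apart.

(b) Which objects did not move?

the blue cone and the yellow cylinder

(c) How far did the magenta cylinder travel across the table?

2.6

The magenta cylinder was near (8.6, 5.8) before and (8.1, 3.2) after, so it travelled √(0.5² + 2.6²) ≈ 2.6 units.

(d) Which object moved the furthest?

the white torus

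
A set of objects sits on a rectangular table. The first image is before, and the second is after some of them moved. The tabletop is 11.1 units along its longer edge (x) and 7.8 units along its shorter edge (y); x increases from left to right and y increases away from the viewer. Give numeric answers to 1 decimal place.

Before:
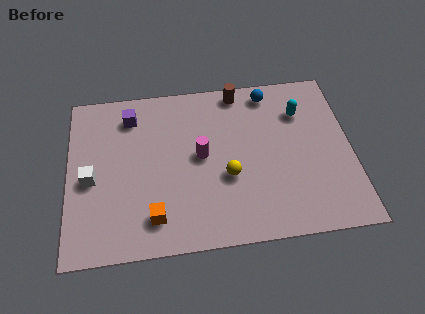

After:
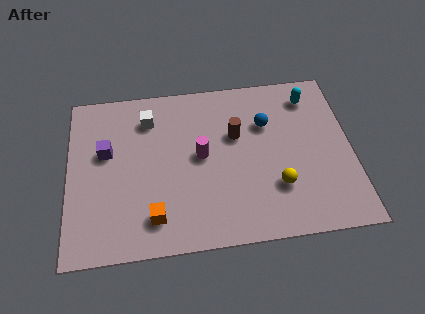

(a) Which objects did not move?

the magenta cylinder and the orange cube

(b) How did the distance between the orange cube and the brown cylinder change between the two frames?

-1.8

Before: roughly 6.5 units apart; after: 4.7. That's 1.8 units closer together.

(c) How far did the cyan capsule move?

0.8

The cyan capsule moved from about (9.2, 5.7) to (9.6, 6.4), a distance of √(0.4² + 0.7²) ≈ 0.8.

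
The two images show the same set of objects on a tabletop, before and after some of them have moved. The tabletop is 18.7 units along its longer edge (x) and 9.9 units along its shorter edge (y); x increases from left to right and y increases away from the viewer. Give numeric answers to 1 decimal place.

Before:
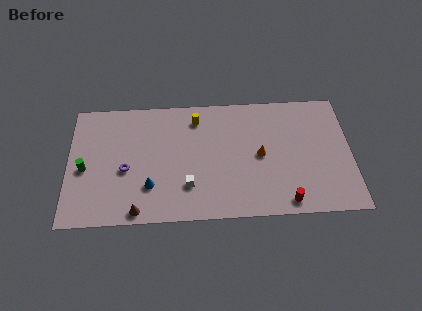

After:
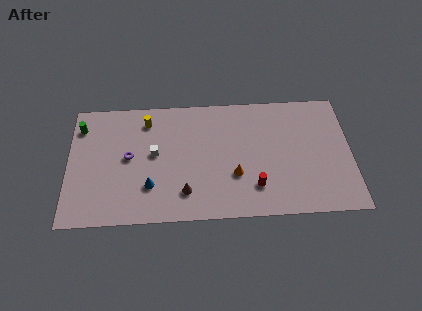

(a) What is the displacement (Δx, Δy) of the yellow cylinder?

(-3.3, 0.0)

The yellow cylinder started near (8.5, 8.1) and ended near (5.2, 8.1).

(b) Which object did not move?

the blue cone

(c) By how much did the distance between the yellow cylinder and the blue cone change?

-0.8

They were about 6.1 units apart before and 5.3 after — 0.8 units closer together.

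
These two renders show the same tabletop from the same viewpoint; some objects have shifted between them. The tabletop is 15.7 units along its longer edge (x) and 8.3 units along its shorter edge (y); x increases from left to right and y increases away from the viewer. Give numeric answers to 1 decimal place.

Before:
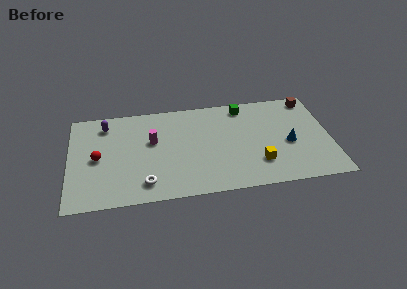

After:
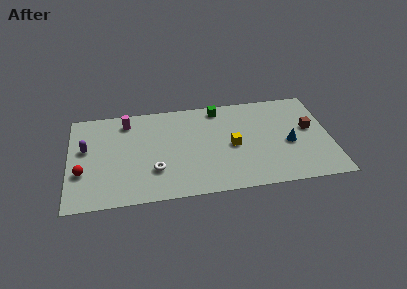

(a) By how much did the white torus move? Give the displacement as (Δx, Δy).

(0.6, 1.0)

The white torus started near (4.5, 1.5) and ended near (5.1, 2.5).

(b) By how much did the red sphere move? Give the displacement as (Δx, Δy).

(-0.9, -1.1)

The red sphere was at about (1.7, 4.0) and moved to about (0.8, 2.9).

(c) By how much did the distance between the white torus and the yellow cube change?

-1.9

The distance was about 6.8 in the first image and 4.9 in the second, so they moved 1.9 units closer together.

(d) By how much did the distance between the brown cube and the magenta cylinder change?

+1.2

They were about 10.0 units apart before and 11.2 after — 1.2 units further apart.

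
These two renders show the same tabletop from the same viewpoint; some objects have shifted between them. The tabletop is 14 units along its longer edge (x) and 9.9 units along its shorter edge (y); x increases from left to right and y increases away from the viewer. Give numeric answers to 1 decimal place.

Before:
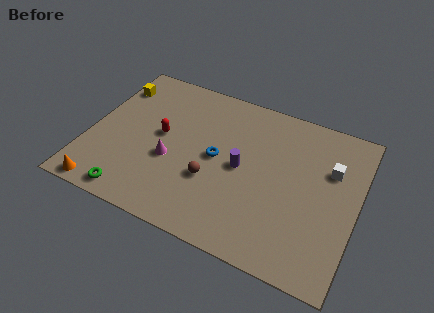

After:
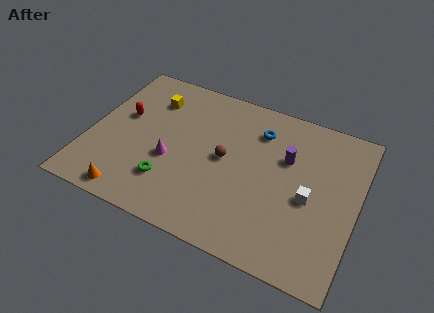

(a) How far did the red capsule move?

2.2

From (3.7, 5.3) to (1.6, 5.8), the red capsule covered √(2.1² + 0.5²) ≈ 2.2 units.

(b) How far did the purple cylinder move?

2.7

The purple cylinder moved from about (8.0, 4.9) to (10.2, 6.4), a distance of √(2.2² + 1.5²) ≈ 2.7.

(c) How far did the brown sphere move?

1.7

From (6.6, 3.5) to (7.1, 5.1), the brown sphere covered √(0.5² + 1.6²) ≈ 1.7 units.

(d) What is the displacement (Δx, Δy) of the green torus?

(1.7, 1.5)

From the two frames, the green torus sits at roughly (2.8, 1.0) before and (4.5, 2.5) after.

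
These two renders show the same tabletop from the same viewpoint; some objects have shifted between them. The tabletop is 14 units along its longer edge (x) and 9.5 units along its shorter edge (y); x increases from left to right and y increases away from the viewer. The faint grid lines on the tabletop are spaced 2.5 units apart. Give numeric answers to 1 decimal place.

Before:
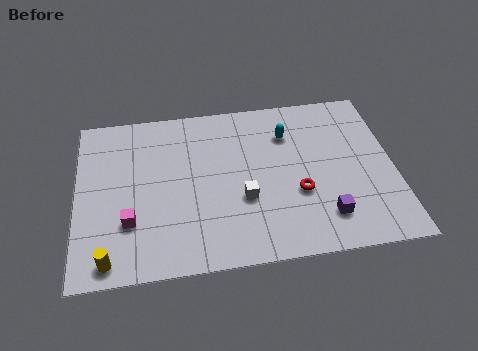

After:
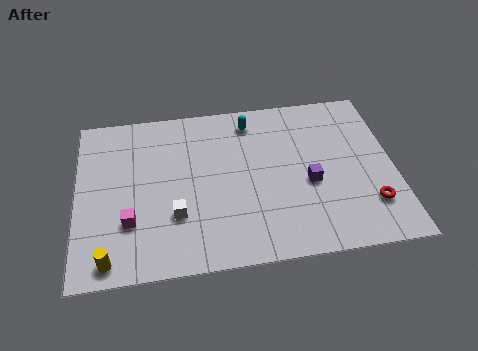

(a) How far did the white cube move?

3.0

From (7.3, 3.5) to (4.3, 3.0), the white cube covered √(3.0² + 0.5²) ≈ 3.0 units.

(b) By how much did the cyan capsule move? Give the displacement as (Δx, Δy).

(-1.6, 1.0)

The cyan capsule started near (9.4, 7.0) and ended near (7.8, 8.0).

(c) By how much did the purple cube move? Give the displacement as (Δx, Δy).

(-0.6, 2.0)

From the two frames, the purple cube sits at roughly (10.8, 2.0) before and (10.2, 4.0) after.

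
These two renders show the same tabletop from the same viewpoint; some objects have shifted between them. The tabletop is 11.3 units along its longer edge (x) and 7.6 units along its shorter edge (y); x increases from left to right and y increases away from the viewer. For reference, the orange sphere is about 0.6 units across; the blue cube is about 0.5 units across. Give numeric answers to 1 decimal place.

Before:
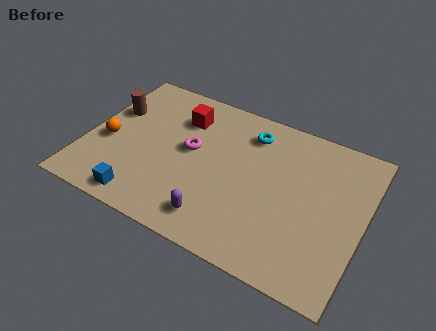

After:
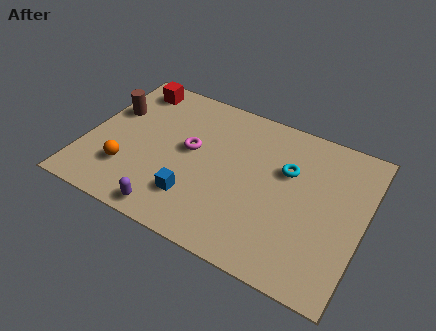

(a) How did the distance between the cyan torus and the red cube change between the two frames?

+4.1

The distance was about 2.8 in the first image and 6.9 in the second, so they moved 4.1 units further apart.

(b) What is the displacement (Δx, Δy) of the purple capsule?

(-1.8, -0.5)

From the two frames, the purple capsule sits at roughly (5.7, 1.3) before and (3.9, 0.8) after.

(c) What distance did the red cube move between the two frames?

2.3

The red cube moved from about (3.6, 5.7) to (1.4, 6.5), a distance of √(2.2² + 0.8²) ≈ 2.3.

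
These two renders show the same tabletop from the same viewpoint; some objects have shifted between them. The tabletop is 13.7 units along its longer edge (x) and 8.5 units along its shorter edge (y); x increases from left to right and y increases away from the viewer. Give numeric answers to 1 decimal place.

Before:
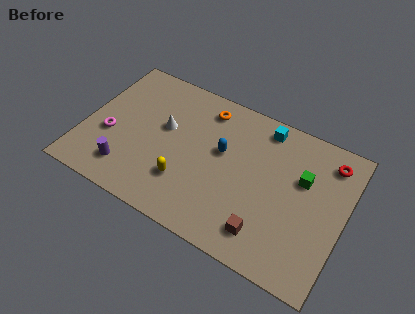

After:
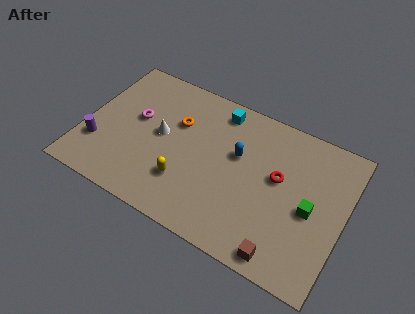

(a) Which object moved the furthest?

the red torus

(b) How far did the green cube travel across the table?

1.6

The green cube moved from about (11.4, 5.4) to (12.0, 3.9), a distance of √(0.6² + 1.5²) ≈ 1.6.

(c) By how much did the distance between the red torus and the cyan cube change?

+0.7

They were about 3.5 units apart before and 4.2 after — 0.7 units further apart.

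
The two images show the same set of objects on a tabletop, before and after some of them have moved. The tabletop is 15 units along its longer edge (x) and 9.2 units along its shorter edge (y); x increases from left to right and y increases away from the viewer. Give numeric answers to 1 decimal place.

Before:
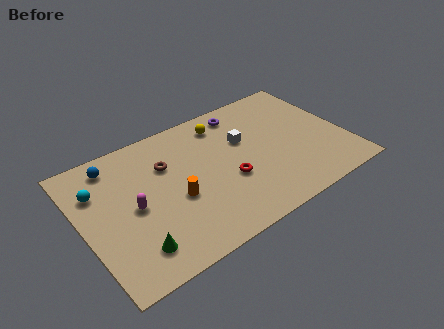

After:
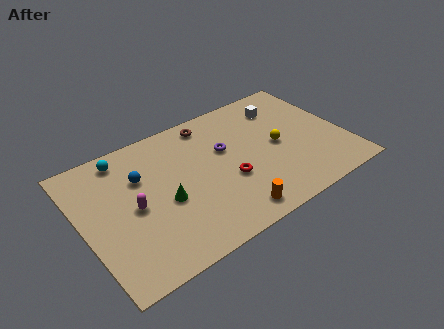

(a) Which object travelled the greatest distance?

the yellow sphere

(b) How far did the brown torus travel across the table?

3.3

The brown torus moved from about (5.0, 6.3) to (7.8, 8.0), a distance of √(2.8² + 1.7²) ≈ 3.3.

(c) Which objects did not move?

the red torus and the magenta capsule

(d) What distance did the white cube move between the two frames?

3.0

The white cube moved from about (9.4, 5.8) to (12.0, 7.2), a distance of √(2.6² + 1.4²) ≈ 3.0.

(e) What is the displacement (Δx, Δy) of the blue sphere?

(1.3, -1.6)

From the two frames, the blue sphere sits at roughly (2.2, 7.8) before and (3.5, 6.2) after.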